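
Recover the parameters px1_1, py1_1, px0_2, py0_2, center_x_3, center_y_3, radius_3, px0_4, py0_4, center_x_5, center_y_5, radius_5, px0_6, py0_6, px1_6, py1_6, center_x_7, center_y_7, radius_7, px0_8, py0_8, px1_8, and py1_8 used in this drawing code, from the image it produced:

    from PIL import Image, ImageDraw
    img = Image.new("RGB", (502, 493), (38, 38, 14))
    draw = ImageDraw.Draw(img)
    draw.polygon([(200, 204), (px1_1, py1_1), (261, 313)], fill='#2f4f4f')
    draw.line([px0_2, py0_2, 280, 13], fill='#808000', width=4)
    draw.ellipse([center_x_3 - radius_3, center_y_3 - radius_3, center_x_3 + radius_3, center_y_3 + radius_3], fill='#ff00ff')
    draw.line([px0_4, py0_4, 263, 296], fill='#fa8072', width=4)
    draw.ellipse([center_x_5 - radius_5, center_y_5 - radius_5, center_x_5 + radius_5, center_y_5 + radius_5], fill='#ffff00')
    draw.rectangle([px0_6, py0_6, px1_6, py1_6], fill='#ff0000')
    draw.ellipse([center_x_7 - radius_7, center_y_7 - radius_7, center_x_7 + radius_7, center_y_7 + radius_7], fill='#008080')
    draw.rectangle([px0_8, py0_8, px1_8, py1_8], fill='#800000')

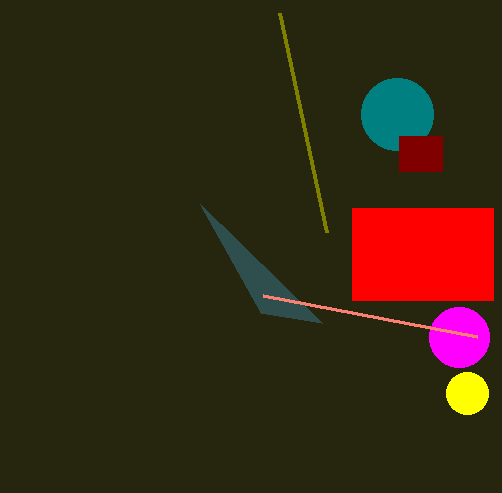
px1_1 = 322
py1_1 = 323
px0_2 = 327
py0_2 = 232
center_x_3 = 459
center_y_3 = 337
radius_3 = 30
px0_4 = 477
py0_4 = 337
center_x_5 = 467
center_y_5 = 393
radius_5 = 21
px0_6 = 352
py0_6 = 208
px1_6 = 493
py1_6 = 300
center_x_7 = 397
center_y_7 = 114
radius_7 = 36
px0_8 = 399
py0_8 = 136
px1_8 = 442
py1_8 = 171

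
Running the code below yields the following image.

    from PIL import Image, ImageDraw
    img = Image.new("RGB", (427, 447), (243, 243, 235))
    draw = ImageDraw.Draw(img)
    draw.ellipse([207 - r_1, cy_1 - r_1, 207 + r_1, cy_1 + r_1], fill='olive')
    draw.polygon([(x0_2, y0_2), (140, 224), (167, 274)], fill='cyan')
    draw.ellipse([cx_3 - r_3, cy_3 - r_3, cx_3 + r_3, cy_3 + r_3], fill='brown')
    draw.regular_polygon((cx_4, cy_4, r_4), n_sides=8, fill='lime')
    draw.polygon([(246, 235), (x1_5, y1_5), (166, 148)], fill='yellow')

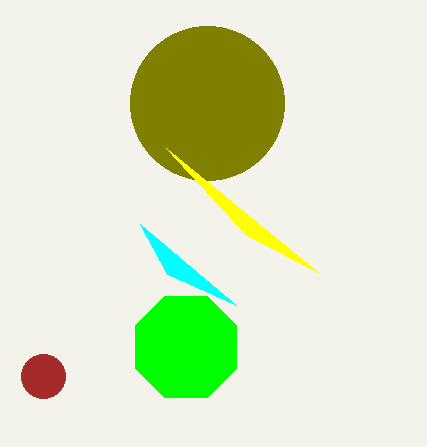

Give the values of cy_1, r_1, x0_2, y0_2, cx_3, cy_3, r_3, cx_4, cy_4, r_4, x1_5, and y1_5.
cy_1 = 103, r_1 = 77, x0_2 = 236, y0_2 = 305, cx_3 = 43, cy_3 = 376, r_3 = 22, cx_4 = 186, cy_4 = 347, r_4 = 55, x1_5 = 319, y1_5 = 273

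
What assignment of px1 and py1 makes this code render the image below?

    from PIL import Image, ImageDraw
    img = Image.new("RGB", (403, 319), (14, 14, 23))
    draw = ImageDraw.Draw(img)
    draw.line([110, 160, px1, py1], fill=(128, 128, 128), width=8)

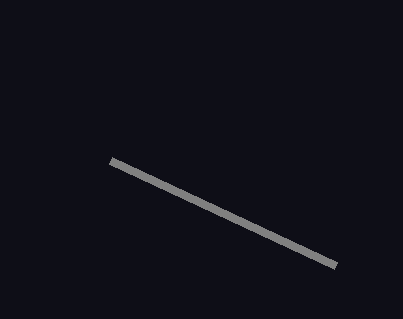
px1 = 335
py1 = 265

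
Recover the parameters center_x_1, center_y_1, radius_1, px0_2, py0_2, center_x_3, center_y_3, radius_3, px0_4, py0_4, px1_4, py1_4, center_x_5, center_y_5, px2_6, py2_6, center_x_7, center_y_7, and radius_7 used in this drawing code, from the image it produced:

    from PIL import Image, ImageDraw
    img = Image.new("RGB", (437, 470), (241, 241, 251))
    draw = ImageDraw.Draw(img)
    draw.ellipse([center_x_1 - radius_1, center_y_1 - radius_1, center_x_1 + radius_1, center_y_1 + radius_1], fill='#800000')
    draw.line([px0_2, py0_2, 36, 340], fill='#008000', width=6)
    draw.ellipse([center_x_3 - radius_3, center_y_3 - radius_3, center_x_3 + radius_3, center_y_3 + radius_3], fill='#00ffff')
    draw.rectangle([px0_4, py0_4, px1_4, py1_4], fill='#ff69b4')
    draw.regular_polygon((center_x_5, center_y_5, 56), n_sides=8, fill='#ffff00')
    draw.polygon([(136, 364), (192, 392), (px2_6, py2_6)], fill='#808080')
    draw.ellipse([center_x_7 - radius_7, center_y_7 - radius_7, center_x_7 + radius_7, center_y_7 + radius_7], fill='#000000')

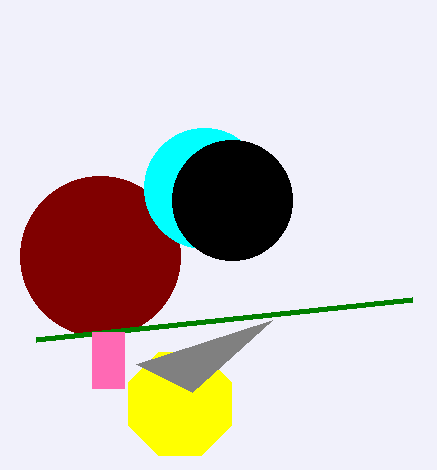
center_x_1 = 100, center_y_1 = 256, radius_1 = 80, px0_2 = 412, py0_2 = 300, center_x_3 = 204, center_y_3 = 188, radius_3 = 60, px0_4 = 92, py0_4 = 332, px1_4 = 124, py1_4 = 388, center_x_5 = 180, center_y_5 = 404, px2_6 = 272, py2_6 = 320, center_x_7 = 232, center_y_7 = 200, radius_7 = 60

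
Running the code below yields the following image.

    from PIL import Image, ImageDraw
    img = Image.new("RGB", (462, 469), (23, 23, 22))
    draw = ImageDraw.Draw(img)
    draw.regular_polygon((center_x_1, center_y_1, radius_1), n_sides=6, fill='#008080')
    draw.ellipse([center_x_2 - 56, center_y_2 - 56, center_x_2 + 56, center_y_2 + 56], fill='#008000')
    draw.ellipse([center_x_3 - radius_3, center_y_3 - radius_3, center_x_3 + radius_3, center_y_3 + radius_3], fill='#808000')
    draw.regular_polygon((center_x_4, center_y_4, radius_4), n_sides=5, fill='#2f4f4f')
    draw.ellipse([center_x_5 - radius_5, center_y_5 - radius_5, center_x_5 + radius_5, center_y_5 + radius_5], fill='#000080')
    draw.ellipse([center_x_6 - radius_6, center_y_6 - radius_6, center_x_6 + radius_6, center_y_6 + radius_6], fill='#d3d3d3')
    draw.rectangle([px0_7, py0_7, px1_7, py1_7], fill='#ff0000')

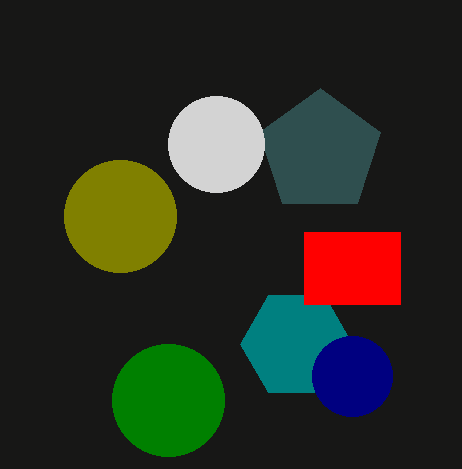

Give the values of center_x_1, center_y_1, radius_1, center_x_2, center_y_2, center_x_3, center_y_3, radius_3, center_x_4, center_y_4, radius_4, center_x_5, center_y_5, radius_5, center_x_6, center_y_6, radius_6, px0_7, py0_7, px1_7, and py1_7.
center_x_1 = 296
center_y_1 = 344
radius_1 = 56
center_x_2 = 168
center_y_2 = 400
center_x_3 = 120
center_y_3 = 216
radius_3 = 56
center_x_4 = 320
center_y_4 = 152
radius_4 = 64
center_x_5 = 352
center_y_5 = 376
radius_5 = 40
center_x_6 = 216
center_y_6 = 144
radius_6 = 48
px0_7 = 304
py0_7 = 232
px1_7 = 400
py1_7 = 304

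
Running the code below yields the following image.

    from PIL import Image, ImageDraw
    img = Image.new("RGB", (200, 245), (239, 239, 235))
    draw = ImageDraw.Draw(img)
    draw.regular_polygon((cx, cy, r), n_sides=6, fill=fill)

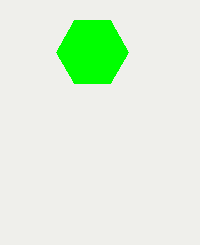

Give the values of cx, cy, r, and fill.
cx = 92
cy = 52
r = 36
fill = 'lime'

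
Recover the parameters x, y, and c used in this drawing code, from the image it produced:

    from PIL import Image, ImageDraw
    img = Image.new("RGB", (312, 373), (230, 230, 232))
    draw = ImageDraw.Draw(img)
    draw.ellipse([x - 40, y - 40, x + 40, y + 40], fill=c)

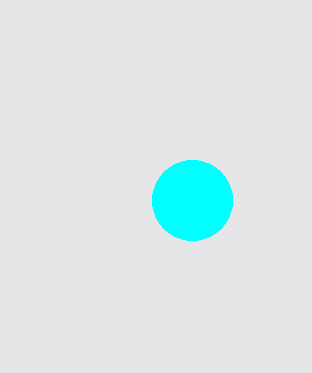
x = 192
y = 200
c = 'cyan'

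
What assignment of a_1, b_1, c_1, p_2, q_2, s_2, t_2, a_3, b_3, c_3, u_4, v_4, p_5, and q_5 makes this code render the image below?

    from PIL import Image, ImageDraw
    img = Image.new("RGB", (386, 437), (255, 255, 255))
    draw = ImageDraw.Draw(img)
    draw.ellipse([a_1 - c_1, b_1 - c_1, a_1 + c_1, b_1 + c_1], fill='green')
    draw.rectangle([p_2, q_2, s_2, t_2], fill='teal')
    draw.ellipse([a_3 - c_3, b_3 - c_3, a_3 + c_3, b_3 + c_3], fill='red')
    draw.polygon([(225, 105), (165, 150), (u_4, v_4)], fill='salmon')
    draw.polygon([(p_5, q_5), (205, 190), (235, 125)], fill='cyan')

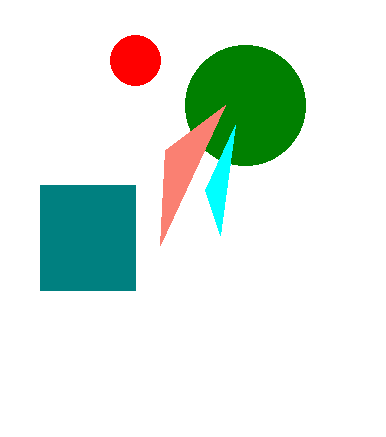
a_1 = 245; b_1 = 105; c_1 = 60; p_2 = 40; q_2 = 185; s_2 = 135; t_2 = 290; a_3 = 135; b_3 = 60; c_3 = 25; u_4 = 160; v_4 = 245; p_5 = 220; q_5 = 235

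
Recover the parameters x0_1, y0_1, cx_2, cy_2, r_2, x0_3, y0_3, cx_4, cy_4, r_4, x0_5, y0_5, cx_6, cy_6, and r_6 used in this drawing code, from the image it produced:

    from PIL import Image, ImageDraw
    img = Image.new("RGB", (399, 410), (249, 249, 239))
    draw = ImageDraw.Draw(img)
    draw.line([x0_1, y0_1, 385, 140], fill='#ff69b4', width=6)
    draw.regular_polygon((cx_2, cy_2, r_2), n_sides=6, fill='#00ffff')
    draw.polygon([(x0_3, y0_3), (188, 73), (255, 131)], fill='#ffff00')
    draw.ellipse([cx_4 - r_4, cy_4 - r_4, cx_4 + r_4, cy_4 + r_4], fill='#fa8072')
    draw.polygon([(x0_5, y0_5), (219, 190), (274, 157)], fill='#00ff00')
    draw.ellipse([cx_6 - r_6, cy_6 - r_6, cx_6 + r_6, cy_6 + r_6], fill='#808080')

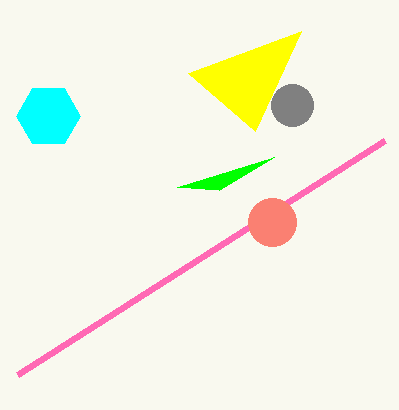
x0_1 = 18; y0_1 = 374; cx_2 = 48; cy_2 = 116; r_2 = 32; x0_3 = 301; y0_3 = 31; cx_4 = 272; cy_4 = 222; r_4 = 24; x0_5 = 177; y0_5 = 187; cx_6 = 292; cy_6 = 105; r_6 = 21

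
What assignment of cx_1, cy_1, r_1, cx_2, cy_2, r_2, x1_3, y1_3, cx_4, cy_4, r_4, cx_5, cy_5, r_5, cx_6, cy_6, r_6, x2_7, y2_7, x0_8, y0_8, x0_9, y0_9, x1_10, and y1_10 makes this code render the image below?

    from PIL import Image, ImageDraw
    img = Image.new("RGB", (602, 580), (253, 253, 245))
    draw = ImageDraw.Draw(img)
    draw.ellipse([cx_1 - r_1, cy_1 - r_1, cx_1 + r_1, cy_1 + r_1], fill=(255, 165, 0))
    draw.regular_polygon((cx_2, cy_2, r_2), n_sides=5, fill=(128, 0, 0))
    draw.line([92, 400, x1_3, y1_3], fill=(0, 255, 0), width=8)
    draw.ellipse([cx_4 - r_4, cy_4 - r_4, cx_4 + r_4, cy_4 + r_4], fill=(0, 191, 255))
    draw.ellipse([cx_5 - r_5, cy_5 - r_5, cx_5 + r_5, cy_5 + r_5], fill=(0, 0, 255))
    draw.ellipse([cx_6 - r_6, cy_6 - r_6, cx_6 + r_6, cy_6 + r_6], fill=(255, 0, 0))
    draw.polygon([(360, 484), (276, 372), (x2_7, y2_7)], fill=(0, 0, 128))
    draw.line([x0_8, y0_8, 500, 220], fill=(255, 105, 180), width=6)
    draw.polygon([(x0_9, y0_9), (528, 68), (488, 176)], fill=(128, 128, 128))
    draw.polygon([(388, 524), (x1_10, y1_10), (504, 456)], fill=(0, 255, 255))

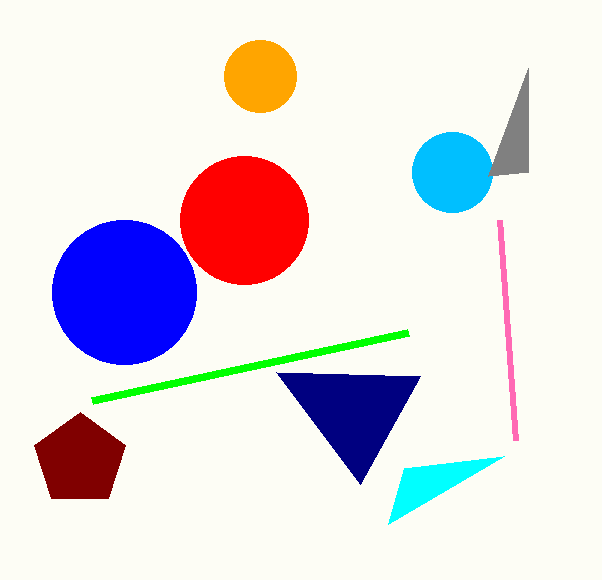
cx_1 = 260, cy_1 = 76, r_1 = 36, cx_2 = 80, cy_2 = 460, r_2 = 48, x1_3 = 408, y1_3 = 332, cx_4 = 452, cy_4 = 172, r_4 = 40, cx_5 = 124, cy_5 = 292, r_5 = 72, cx_6 = 244, cy_6 = 220, r_6 = 64, x2_7 = 420, y2_7 = 376, x0_8 = 516, y0_8 = 440, x0_9 = 528, y0_9 = 172, x1_10 = 404, y1_10 = 468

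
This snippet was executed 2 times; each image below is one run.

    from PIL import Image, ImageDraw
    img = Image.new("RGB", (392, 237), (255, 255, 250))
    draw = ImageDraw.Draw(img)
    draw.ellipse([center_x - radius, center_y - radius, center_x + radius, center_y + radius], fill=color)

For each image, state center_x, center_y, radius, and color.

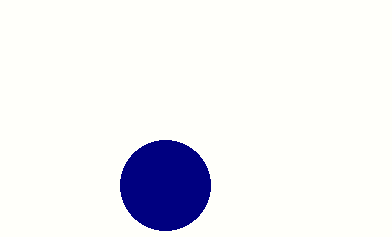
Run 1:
center_x = 165
center_y = 185
radius = 45
color = 'navy'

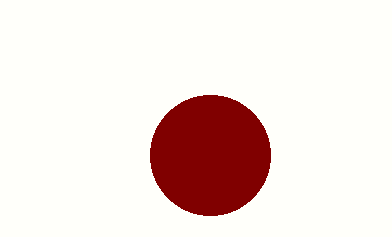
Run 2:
center_x = 210
center_y = 155
radius = 60
color = 'maroon'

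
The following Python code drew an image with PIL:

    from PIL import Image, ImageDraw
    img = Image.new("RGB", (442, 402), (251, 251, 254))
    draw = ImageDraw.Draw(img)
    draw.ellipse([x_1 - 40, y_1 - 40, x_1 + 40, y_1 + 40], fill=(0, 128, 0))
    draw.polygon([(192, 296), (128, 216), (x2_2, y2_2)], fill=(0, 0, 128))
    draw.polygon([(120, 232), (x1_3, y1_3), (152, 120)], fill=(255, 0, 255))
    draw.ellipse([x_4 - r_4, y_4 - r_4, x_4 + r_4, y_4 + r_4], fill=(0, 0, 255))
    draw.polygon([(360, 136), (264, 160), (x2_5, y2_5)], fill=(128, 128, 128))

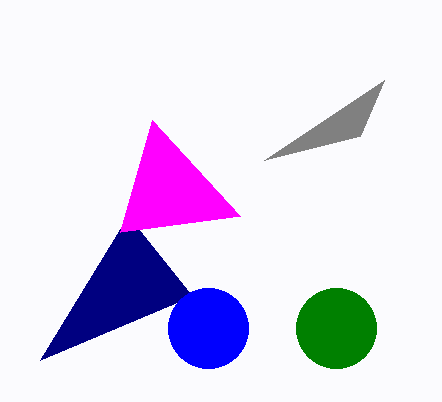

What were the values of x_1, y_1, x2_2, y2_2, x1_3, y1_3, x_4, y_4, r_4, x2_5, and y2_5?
x_1 = 336; y_1 = 328; x2_2 = 40; y2_2 = 360; x1_3 = 240; y1_3 = 216; x_4 = 208; y_4 = 328; r_4 = 40; x2_5 = 384; y2_5 = 80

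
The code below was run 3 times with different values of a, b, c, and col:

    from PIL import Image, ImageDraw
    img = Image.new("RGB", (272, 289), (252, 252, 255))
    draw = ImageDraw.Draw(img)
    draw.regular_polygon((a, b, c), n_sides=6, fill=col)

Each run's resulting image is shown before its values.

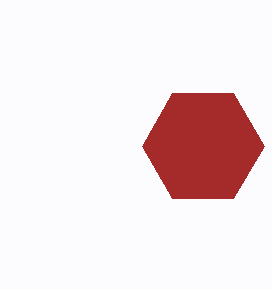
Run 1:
a = 203; b = 146; c = 61; col = 'brown'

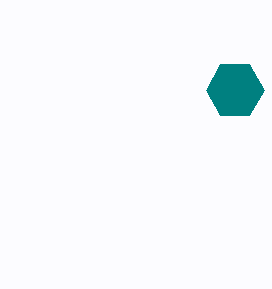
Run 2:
a = 235
b = 90
c = 29
col = 'teal'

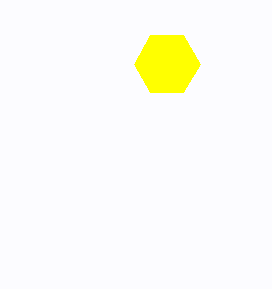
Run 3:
a = 167; b = 64; c = 33; col = 'yellow'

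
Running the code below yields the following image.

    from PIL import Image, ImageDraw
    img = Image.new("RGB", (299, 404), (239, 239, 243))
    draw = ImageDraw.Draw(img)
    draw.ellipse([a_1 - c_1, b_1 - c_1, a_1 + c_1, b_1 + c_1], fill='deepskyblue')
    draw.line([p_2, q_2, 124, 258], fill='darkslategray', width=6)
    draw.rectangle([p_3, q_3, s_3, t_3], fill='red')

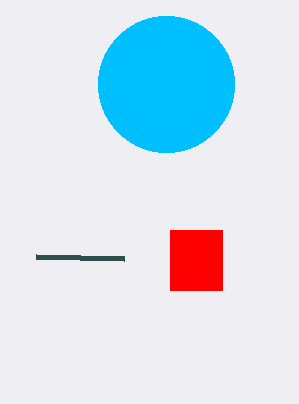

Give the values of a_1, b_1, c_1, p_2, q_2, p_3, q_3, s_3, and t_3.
a_1 = 166
b_1 = 84
c_1 = 68
p_2 = 36
q_2 = 256
p_3 = 170
q_3 = 230
s_3 = 222
t_3 = 290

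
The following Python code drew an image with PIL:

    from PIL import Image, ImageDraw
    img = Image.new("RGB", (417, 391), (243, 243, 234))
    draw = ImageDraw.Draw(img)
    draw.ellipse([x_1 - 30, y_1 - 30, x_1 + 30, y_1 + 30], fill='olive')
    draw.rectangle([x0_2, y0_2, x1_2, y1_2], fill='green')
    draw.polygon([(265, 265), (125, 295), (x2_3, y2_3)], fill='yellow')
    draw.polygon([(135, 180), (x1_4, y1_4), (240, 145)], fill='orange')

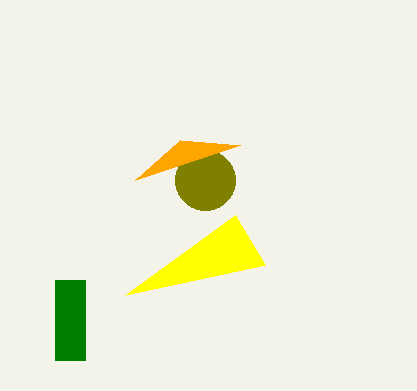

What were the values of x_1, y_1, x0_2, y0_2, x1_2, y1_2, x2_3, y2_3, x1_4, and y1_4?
x_1 = 205, y_1 = 180, x0_2 = 55, y0_2 = 280, x1_2 = 85, y1_2 = 360, x2_3 = 235, y2_3 = 215, x1_4 = 180, y1_4 = 140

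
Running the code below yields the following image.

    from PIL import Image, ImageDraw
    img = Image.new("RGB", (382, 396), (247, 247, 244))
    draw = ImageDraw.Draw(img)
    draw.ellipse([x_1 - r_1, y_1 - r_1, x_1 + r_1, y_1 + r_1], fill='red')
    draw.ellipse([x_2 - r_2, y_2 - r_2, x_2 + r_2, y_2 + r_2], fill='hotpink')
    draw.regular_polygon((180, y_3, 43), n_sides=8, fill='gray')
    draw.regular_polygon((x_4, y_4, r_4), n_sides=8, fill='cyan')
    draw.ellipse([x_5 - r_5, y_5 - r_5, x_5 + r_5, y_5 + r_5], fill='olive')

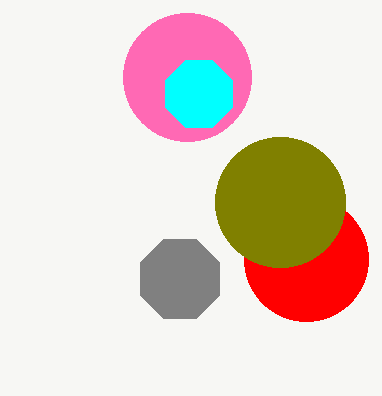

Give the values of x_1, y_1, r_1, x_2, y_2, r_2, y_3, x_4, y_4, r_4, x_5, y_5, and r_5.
x_1 = 306; y_1 = 259; r_1 = 62; x_2 = 187; y_2 = 77; r_2 = 64; y_3 = 279; x_4 = 199; y_4 = 94; r_4 = 36; x_5 = 280; y_5 = 202; r_5 = 65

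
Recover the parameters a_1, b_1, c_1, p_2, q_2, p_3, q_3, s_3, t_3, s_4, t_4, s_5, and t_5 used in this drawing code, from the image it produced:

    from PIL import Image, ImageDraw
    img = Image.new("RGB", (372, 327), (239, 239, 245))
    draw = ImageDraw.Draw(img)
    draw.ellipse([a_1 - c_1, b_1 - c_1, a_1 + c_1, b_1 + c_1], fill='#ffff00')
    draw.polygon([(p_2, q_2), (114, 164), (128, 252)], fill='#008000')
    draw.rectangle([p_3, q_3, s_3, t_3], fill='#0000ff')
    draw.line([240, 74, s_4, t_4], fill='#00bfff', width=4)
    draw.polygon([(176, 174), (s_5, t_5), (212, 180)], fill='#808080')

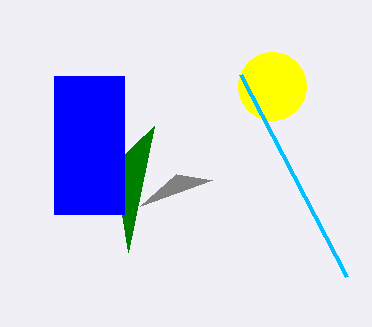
a_1 = 272; b_1 = 86; c_1 = 34; p_2 = 154; q_2 = 126; p_3 = 54; q_3 = 76; s_3 = 124; t_3 = 214; s_4 = 346; t_4 = 276; s_5 = 140; t_5 = 206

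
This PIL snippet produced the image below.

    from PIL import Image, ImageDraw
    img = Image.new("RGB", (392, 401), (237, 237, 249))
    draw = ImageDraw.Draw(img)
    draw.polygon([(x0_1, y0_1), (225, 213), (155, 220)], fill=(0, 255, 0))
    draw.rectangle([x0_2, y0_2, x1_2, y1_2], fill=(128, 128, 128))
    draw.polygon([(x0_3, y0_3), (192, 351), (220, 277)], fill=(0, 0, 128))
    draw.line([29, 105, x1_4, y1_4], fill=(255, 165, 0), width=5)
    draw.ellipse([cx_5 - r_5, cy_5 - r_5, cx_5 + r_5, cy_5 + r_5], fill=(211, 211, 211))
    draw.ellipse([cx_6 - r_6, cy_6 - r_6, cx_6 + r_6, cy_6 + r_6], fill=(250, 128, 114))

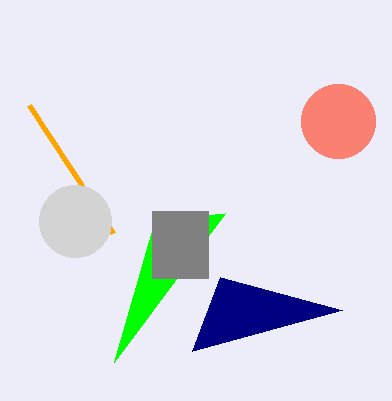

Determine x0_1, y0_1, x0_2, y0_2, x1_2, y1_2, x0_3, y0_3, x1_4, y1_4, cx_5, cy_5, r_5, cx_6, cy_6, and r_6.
x0_1 = 114; y0_1 = 362; x0_2 = 152; y0_2 = 211; x1_2 = 208; y1_2 = 278; x0_3 = 342; y0_3 = 310; x1_4 = 113; y1_4 = 233; cx_5 = 75; cy_5 = 221; r_5 = 36; cx_6 = 338; cy_6 = 121; r_6 = 37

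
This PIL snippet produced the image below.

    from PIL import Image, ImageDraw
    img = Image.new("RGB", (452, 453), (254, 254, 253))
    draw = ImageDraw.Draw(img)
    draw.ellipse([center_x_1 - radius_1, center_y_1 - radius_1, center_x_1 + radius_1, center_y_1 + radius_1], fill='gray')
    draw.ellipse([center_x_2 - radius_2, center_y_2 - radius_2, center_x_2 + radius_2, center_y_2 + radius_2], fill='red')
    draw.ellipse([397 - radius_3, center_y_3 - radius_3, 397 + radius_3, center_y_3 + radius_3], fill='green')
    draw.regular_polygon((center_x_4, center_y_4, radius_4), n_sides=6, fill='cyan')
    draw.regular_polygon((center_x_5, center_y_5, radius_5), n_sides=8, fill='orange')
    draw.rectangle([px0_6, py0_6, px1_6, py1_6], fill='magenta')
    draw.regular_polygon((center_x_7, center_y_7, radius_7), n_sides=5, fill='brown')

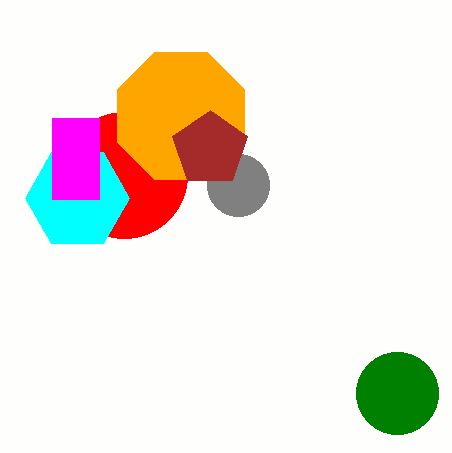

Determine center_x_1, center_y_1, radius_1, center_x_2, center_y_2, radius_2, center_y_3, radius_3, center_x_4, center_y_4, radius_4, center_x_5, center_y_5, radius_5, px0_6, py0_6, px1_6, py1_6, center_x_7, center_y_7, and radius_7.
center_x_1 = 238, center_y_1 = 185, radius_1 = 31, center_x_2 = 124, center_y_2 = 175, radius_2 = 63, center_y_3 = 393, radius_3 = 41, center_x_4 = 77, center_y_4 = 198, radius_4 = 52, center_x_5 = 181, center_y_5 = 116, radius_5 = 69, px0_6 = 52, py0_6 = 118, px1_6 = 99, py1_6 = 199, center_x_7 = 210, center_y_7 = 149, radius_7 = 39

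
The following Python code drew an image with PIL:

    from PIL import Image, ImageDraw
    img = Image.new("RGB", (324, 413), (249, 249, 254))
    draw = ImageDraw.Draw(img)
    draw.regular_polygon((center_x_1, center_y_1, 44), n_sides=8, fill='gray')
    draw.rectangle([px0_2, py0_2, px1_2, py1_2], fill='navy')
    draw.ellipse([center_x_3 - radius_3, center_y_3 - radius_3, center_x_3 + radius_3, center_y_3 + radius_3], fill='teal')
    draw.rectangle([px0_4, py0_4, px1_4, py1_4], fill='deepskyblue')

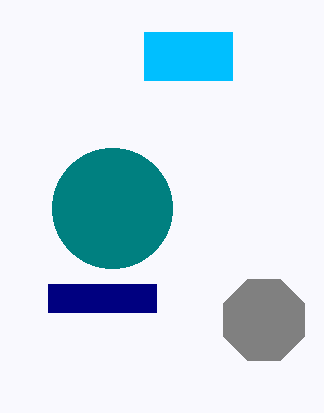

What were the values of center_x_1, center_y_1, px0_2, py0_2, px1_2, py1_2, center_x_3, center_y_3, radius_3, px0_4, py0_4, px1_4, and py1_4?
center_x_1 = 264
center_y_1 = 320
px0_2 = 48
py0_2 = 284
px1_2 = 156
py1_2 = 312
center_x_3 = 112
center_y_3 = 208
radius_3 = 60
px0_4 = 144
py0_4 = 32
px1_4 = 232
py1_4 = 80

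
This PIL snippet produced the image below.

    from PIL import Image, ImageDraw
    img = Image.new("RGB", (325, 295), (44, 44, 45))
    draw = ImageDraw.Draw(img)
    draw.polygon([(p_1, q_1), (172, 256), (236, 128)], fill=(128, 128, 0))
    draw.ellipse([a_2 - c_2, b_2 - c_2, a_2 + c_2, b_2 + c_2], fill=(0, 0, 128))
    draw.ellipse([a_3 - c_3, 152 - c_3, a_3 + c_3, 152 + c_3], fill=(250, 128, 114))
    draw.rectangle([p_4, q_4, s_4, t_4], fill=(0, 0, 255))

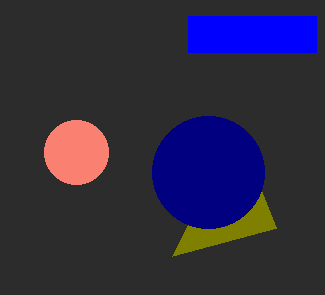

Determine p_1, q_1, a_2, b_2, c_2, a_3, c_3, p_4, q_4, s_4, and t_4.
p_1 = 276
q_1 = 228
a_2 = 208
b_2 = 172
c_2 = 56
a_3 = 76
c_3 = 32
p_4 = 188
q_4 = 16
s_4 = 316
t_4 = 52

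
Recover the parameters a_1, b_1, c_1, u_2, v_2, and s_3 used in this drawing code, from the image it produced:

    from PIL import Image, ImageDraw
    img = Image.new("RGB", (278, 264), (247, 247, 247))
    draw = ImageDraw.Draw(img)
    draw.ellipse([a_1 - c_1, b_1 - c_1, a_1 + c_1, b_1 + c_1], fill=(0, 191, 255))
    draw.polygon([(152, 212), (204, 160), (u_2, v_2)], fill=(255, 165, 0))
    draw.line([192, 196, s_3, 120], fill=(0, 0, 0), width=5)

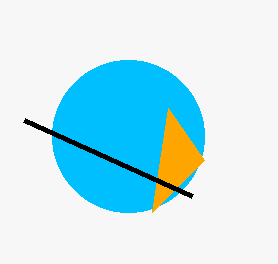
a_1 = 128, b_1 = 136, c_1 = 76, u_2 = 168, v_2 = 108, s_3 = 24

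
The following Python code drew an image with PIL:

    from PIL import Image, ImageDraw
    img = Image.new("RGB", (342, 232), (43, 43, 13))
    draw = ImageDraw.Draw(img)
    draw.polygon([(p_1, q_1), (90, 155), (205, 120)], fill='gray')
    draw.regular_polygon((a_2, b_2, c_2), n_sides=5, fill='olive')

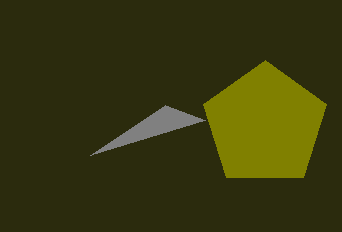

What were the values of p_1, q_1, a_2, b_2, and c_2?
p_1 = 165
q_1 = 105
a_2 = 265
b_2 = 125
c_2 = 65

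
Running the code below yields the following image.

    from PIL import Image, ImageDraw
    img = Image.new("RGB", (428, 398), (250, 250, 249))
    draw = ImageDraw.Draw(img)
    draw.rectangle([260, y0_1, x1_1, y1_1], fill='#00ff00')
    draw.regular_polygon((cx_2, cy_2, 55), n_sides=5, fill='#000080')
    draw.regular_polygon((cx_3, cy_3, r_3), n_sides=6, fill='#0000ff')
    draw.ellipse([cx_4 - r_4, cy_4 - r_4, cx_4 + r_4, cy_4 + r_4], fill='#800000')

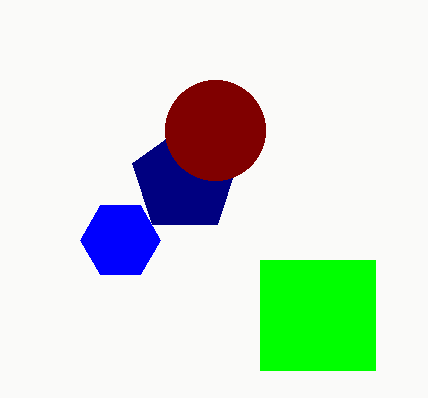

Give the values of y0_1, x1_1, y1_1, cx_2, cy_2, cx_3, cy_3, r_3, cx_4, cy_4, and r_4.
y0_1 = 260, x1_1 = 375, y1_1 = 370, cx_2 = 185, cy_2 = 180, cx_3 = 120, cy_3 = 240, r_3 = 40, cx_4 = 215, cy_4 = 130, r_4 = 50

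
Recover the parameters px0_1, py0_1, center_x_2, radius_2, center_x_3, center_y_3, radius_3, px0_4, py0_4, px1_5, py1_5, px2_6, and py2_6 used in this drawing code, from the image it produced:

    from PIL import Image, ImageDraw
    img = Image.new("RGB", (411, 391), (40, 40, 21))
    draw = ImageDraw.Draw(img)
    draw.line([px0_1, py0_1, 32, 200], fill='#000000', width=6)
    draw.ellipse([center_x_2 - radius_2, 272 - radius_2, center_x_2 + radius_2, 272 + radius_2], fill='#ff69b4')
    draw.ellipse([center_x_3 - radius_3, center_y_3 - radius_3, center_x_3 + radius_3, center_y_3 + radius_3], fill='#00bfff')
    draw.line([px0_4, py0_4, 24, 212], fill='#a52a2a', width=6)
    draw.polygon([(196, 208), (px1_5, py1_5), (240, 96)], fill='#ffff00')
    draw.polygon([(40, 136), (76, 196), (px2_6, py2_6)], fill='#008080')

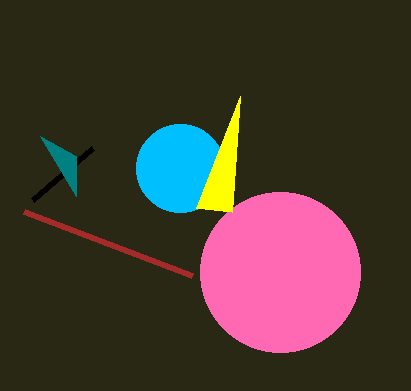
px0_1 = 92; py0_1 = 148; center_x_2 = 280; radius_2 = 80; center_x_3 = 180; center_y_3 = 168; radius_3 = 44; px0_4 = 192; py0_4 = 276; px1_5 = 232; py1_5 = 212; px2_6 = 76; py2_6 = 156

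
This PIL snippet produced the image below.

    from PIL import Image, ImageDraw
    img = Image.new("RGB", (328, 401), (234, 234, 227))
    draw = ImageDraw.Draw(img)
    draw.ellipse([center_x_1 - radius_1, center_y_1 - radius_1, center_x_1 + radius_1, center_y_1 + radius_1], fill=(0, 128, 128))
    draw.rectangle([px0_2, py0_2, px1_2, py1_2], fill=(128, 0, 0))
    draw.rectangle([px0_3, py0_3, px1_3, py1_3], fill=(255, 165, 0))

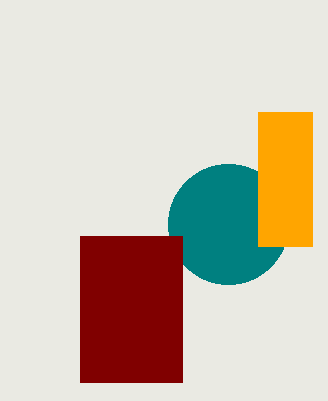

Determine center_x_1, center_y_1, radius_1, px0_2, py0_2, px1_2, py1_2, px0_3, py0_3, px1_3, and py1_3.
center_x_1 = 228; center_y_1 = 224; radius_1 = 60; px0_2 = 80; py0_2 = 236; px1_2 = 182; py1_2 = 382; px0_3 = 258; py0_3 = 112; px1_3 = 312; py1_3 = 246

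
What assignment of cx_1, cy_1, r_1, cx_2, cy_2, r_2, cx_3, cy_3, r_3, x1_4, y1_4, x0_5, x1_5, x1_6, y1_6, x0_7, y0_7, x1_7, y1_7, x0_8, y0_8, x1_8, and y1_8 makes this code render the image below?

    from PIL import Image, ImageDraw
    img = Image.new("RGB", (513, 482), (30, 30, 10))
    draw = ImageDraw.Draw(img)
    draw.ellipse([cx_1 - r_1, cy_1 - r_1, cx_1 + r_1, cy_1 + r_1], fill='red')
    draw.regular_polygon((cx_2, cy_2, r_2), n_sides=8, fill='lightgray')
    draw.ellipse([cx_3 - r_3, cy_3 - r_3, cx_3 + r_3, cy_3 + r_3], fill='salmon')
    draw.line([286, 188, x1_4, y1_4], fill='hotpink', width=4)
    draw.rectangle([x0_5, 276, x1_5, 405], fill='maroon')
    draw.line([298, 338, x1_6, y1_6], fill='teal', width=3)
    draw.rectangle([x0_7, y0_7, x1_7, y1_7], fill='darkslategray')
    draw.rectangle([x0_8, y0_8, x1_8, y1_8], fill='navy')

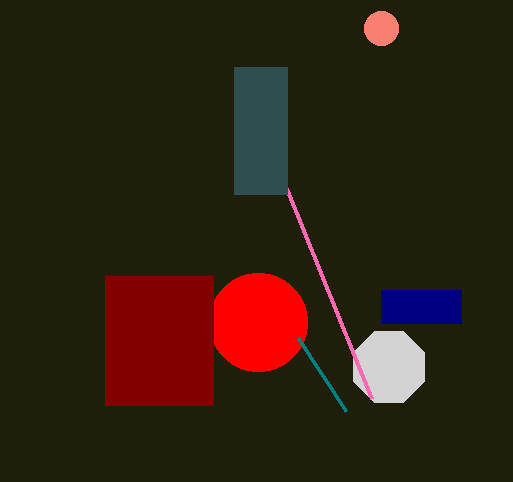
cx_1 = 258; cy_1 = 322; r_1 = 49; cx_2 = 389; cy_2 = 367; r_2 = 38; cx_3 = 381; cy_3 = 28; r_3 = 17; x1_4 = 371; y1_4 = 398; x0_5 = 105; x1_5 = 213; x1_6 = 346; y1_6 = 411; x0_7 = 234; y0_7 = 67; x1_7 = 287; y1_7 = 194; x0_8 = 381; y0_8 = 290; x1_8 = 461; y1_8 = 323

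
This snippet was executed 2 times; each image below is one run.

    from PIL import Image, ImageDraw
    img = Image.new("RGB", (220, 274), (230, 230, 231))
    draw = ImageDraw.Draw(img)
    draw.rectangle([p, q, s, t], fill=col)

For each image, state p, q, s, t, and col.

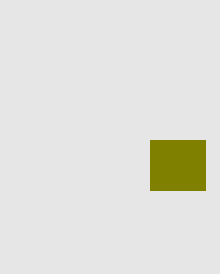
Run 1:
p = 150; q = 140; s = 205; t = 190; col = 'olive'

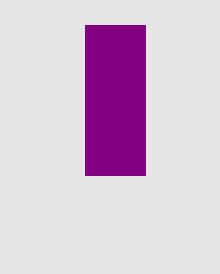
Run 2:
p = 85, q = 25, s = 145, t = 175, col = 'purple'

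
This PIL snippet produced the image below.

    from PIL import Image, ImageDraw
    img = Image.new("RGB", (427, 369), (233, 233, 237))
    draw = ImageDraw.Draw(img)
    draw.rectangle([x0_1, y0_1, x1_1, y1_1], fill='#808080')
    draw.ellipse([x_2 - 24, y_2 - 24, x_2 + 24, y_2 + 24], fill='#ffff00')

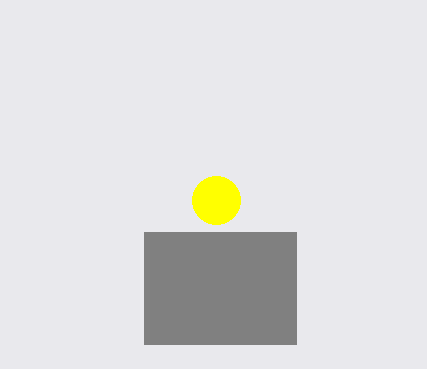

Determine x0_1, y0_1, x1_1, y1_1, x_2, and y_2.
x0_1 = 144, y0_1 = 232, x1_1 = 296, y1_1 = 344, x_2 = 216, y_2 = 200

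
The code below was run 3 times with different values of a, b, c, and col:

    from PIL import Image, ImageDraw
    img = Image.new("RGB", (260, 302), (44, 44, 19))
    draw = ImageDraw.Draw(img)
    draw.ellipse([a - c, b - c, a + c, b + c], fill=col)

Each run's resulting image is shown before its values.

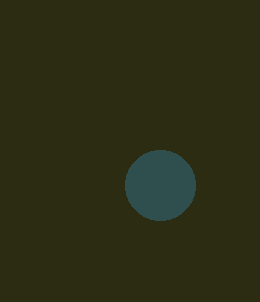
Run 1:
a = 160
b = 185
c = 35
col = 'darkslategray'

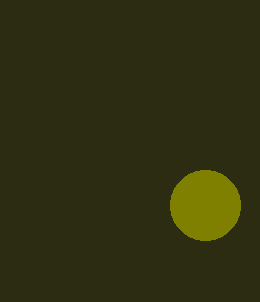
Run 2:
a = 205
b = 205
c = 35
col = 'olive'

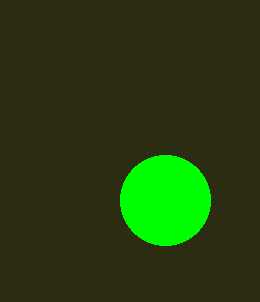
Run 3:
a = 165; b = 200; c = 45; col = 'lime'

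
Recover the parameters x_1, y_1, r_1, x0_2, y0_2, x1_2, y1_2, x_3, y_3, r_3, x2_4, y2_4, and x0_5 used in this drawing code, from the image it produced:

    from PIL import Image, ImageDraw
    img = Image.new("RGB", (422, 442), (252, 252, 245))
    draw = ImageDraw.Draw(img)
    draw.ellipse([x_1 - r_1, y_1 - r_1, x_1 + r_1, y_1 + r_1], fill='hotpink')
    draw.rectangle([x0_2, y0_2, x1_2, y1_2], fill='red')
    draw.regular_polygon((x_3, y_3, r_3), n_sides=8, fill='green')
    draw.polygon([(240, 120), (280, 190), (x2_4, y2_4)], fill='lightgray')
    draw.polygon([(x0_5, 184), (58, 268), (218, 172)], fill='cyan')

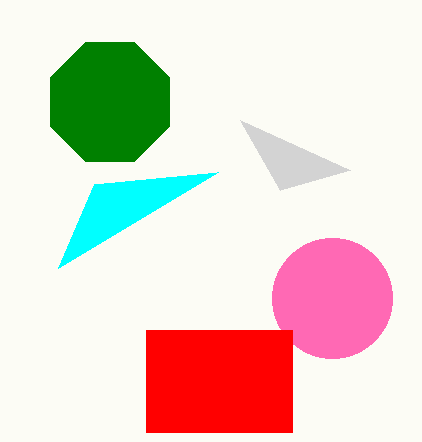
x_1 = 332; y_1 = 298; r_1 = 60; x0_2 = 146; y0_2 = 330; x1_2 = 292; y1_2 = 432; x_3 = 110; y_3 = 102; r_3 = 64; x2_4 = 350; y2_4 = 170; x0_5 = 94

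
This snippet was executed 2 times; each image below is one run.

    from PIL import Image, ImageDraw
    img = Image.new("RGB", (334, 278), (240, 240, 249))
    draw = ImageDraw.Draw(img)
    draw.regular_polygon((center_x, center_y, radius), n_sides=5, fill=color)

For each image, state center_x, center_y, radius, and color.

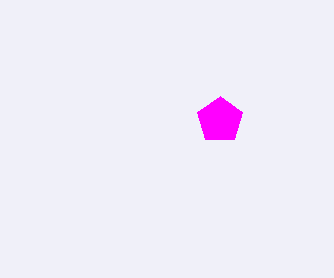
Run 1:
center_x = 220; center_y = 120; radius = 24; color = 'magenta'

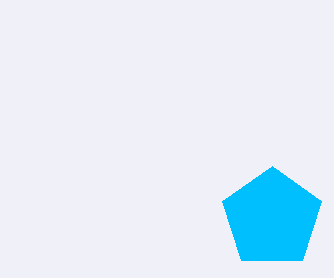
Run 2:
center_x = 272
center_y = 218
radius = 52
color = 'deepskyblue'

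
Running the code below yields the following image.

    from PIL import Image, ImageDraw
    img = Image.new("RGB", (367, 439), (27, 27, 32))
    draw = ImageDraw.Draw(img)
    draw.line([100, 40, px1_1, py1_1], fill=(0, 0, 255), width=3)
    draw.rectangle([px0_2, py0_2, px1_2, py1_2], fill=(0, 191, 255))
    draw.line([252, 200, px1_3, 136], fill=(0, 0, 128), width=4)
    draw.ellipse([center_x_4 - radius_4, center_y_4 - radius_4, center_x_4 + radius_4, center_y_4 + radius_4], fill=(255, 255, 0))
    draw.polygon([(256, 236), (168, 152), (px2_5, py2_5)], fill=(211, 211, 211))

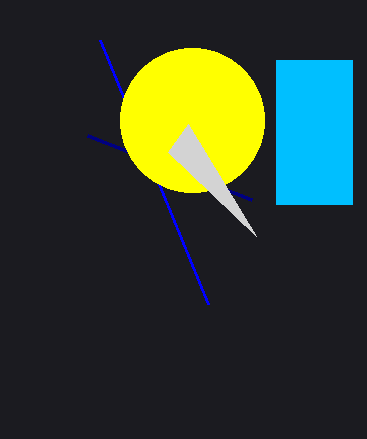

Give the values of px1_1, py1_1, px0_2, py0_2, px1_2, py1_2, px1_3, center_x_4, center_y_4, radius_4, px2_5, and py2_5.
px1_1 = 208
py1_1 = 304
px0_2 = 276
py0_2 = 60
px1_2 = 352
py1_2 = 204
px1_3 = 88
center_x_4 = 192
center_y_4 = 120
radius_4 = 72
px2_5 = 188
py2_5 = 124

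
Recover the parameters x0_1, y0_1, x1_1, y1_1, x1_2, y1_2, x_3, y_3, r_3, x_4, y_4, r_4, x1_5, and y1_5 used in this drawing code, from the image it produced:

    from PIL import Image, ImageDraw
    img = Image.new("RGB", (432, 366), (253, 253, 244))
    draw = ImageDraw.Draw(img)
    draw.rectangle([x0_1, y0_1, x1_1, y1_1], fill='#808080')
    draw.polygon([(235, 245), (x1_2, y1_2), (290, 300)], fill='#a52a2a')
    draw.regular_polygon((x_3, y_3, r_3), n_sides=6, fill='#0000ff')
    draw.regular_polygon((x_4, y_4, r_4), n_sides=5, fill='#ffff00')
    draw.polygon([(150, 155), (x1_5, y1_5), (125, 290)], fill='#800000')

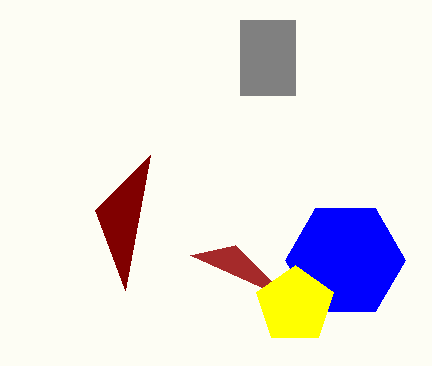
x0_1 = 240, y0_1 = 20, x1_1 = 295, y1_1 = 95, x1_2 = 190, y1_2 = 255, x_3 = 345, y_3 = 260, r_3 = 60, x_4 = 295, y_4 = 305, r_4 = 40, x1_5 = 95, y1_5 = 210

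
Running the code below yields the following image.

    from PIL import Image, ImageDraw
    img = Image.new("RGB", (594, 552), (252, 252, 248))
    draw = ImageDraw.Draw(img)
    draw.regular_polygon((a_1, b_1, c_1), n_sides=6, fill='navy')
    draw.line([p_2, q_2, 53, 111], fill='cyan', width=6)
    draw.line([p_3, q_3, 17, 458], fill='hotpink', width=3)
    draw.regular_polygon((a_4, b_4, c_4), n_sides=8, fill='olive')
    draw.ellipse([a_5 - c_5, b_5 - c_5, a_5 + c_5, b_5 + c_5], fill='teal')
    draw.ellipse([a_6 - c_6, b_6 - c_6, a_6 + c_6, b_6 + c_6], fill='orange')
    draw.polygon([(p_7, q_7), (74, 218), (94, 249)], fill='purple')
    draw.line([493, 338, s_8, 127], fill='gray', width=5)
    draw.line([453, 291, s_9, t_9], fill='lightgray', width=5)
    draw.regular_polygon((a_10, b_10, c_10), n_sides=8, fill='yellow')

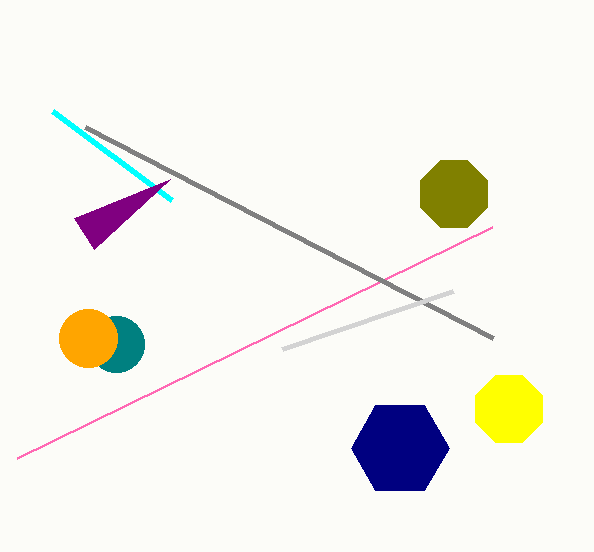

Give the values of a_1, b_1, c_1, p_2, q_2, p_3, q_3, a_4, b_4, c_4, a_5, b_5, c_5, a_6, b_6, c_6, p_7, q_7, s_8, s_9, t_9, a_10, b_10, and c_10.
a_1 = 400, b_1 = 448, c_1 = 49, p_2 = 172, q_2 = 200, p_3 = 492, q_3 = 227, a_4 = 454, b_4 = 194, c_4 = 36, a_5 = 116, b_5 = 344, c_5 = 28, a_6 = 88, b_6 = 338, c_6 = 29, p_7 = 170, q_7 = 179, s_8 = 85, s_9 = 282, t_9 = 349, a_10 = 509, b_10 = 409, c_10 = 36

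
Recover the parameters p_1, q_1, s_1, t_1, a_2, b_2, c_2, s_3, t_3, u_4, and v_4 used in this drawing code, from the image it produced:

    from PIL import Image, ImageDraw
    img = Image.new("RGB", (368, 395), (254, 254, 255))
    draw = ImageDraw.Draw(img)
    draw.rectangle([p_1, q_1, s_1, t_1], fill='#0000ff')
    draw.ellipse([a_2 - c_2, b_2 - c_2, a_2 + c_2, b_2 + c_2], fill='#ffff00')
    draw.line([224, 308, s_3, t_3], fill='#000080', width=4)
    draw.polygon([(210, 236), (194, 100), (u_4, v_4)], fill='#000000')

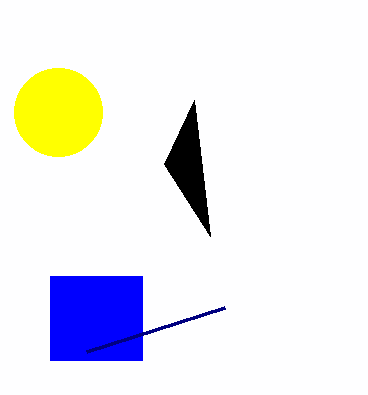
p_1 = 50, q_1 = 276, s_1 = 142, t_1 = 360, a_2 = 58, b_2 = 112, c_2 = 44, s_3 = 86, t_3 = 352, u_4 = 164, v_4 = 164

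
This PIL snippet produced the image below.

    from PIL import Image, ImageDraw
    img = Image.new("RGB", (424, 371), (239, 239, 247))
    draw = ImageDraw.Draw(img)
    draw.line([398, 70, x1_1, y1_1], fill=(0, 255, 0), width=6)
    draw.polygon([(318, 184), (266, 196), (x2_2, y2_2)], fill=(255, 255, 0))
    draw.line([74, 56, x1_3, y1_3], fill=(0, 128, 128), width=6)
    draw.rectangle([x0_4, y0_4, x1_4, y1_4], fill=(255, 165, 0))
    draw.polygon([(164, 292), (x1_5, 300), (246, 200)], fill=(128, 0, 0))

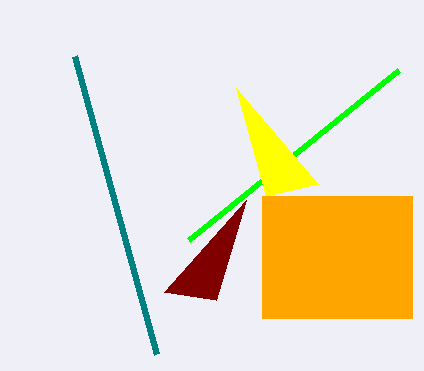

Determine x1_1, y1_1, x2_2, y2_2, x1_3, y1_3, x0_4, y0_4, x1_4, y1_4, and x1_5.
x1_1 = 188, y1_1 = 240, x2_2 = 236, y2_2 = 88, x1_3 = 156, y1_3 = 354, x0_4 = 262, y0_4 = 196, x1_4 = 412, y1_4 = 318, x1_5 = 216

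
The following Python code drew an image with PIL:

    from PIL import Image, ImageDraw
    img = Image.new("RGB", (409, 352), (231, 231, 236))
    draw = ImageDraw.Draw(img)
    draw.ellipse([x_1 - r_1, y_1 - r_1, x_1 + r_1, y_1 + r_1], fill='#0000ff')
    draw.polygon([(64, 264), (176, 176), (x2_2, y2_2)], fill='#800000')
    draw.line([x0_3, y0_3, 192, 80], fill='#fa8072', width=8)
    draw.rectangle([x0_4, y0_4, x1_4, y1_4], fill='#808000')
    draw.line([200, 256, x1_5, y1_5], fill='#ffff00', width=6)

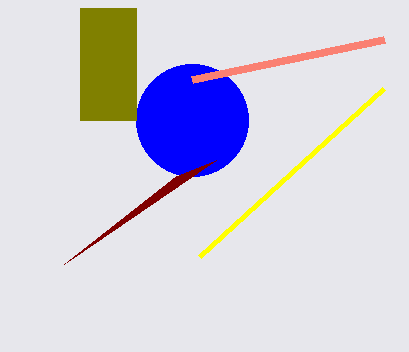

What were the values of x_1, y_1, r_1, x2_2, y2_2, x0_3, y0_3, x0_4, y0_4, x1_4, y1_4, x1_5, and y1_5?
x_1 = 192
y_1 = 120
r_1 = 56
x2_2 = 216
y2_2 = 160
x0_3 = 384
y0_3 = 40
x0_4 = 80
y0_4 = 8
x1_4 = 136
y1_4 = 120
x1_5 = 384
y1_5 = 88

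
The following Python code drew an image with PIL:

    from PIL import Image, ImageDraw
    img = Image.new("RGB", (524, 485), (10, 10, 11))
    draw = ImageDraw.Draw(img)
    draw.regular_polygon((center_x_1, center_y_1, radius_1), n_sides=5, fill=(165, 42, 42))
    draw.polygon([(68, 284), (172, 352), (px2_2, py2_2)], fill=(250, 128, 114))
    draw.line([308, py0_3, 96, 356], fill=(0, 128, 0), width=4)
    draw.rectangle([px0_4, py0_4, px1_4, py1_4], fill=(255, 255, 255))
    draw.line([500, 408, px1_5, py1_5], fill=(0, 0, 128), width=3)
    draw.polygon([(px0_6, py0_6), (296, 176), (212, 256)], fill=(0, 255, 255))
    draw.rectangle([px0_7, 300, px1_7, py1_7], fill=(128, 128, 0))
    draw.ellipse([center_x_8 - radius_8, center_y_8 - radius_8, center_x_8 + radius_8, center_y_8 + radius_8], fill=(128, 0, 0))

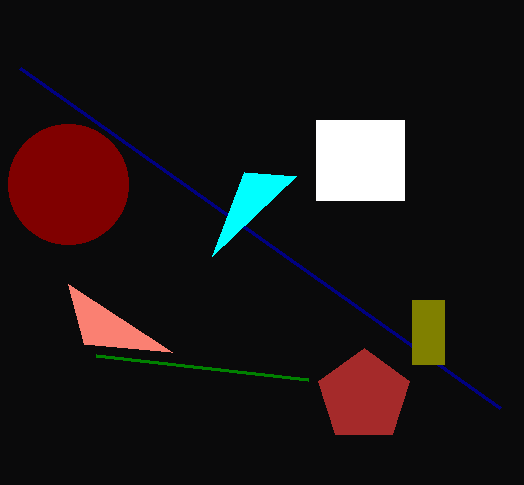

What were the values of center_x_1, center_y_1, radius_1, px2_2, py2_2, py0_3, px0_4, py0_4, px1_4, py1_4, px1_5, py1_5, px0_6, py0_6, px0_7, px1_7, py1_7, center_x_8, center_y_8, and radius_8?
center_x_1 = 364, center_y_1 = 396, radius_1 = 48, px2_2 = 84, py2_2 = 344, py0_3 = 380, px0_4 = 316, py0_4 = 120, px1_4 = 404, py1_4 = 200, px1_5 = 20, py1_5 = 68, px0_6 = 244, py0_6 = 172, px0_7 = 412, px1_7 = 444, py1_7 = 364, center_x_8 = 68, center_y_8 = 184, radius_8 = 60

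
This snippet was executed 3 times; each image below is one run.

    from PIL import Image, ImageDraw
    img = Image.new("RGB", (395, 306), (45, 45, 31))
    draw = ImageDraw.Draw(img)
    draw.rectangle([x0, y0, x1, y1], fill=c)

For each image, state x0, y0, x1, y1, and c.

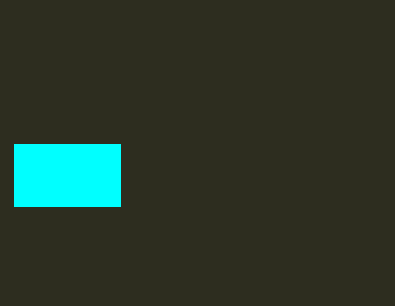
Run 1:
x0 = 14, y0 = 144, x1 = 120, y1 = 206, c = 'cyan'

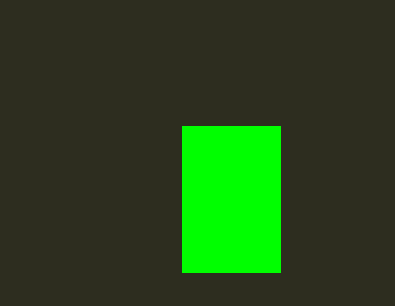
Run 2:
x0 = 182; y0 = 126; x1 = 280; y1 = 272; c = 'lime'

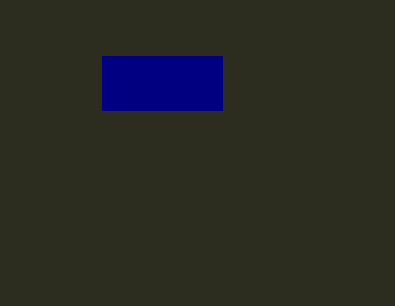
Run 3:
x0 = 102; y0 = 56; x1 = 222; y1 = 110; c = 'navy'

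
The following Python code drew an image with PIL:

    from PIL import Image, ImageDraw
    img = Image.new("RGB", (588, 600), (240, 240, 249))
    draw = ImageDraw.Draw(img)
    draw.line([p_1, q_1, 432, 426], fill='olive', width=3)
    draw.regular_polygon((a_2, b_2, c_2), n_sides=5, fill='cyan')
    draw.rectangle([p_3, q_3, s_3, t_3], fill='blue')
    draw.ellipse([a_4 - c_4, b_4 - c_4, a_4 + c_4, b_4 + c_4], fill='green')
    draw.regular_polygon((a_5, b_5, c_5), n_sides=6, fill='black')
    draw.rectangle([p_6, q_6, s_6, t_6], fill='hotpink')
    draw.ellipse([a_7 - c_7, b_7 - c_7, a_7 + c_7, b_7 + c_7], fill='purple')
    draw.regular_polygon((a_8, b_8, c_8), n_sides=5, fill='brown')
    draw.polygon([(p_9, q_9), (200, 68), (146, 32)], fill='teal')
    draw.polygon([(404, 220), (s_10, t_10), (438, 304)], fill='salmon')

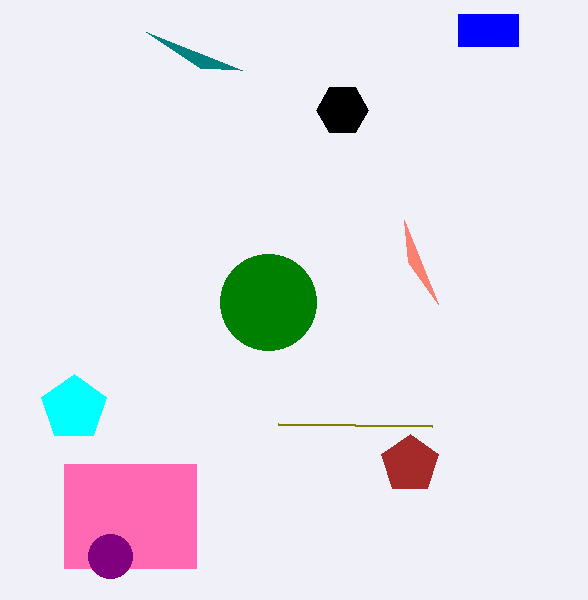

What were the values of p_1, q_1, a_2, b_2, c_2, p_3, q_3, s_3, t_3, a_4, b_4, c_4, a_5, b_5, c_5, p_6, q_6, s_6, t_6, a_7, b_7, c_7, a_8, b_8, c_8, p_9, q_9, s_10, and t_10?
p_1 = 278, q_1 = 424, a_2 = 74, b_2 = 408, c_2 = 34, p_3 = 458, q_3 = 14, s_3 = 518, t_3 = 46, a_4 = 268, b_4 = 302, c_4 = 48, a_5 = 342, b_5 = 110, c_5 = 26, p_6 = 64, q_6 = 464, s_6 = 196, t_6 = 568, a_7 = 110, b_7 = 556, c_7 = 22, a_8 = 410, b_8 = 464, c_8 = 30, p_9 = 242, q_9 = 70, s_10 = 408, t_10 = 262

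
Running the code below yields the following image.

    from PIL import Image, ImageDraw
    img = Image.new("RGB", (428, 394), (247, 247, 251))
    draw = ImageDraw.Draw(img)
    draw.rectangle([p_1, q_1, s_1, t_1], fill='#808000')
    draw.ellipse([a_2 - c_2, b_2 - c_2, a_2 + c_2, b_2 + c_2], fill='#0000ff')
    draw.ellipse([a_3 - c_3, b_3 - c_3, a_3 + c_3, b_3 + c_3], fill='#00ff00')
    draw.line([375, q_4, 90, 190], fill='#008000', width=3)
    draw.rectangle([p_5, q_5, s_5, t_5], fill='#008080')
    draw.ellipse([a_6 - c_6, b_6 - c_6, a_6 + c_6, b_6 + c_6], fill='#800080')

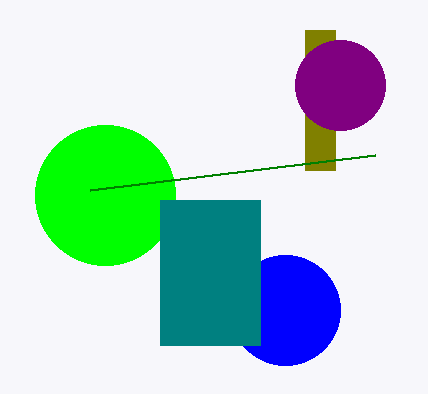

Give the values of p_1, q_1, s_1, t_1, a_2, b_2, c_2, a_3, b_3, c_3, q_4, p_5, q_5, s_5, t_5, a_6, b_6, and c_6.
p_1 = 305; q_1 = 30; s_1 = 335; t_1 = 170; a_2 = 285; b_2 = 310; c_2 = 55; a_3 = 105; b_3 = 195; c_3 = 70; q_4 = 155; p_5 = 160; q_5 = 200; s_5 = 260; t_5 = 345; a_6 = 340; b_6 = 85; c_6 = 45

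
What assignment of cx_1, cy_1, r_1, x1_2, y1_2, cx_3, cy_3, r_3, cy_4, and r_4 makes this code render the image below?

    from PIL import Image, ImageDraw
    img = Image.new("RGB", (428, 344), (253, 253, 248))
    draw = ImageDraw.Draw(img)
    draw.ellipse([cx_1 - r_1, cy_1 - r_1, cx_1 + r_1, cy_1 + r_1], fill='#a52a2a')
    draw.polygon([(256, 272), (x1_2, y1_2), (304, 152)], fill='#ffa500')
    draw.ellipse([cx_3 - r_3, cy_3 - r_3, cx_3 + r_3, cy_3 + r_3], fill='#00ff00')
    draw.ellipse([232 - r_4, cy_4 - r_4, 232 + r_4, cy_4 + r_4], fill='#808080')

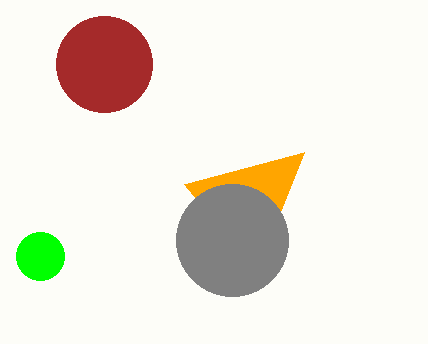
cx_1 = 104
cy_1 = 64
r_1 = 48
x1_2 = 184
y1_2 = 184
cx_3 = 40
cy_3 = 256
r_3 = 24
cy_4 = 240
r_4 = 56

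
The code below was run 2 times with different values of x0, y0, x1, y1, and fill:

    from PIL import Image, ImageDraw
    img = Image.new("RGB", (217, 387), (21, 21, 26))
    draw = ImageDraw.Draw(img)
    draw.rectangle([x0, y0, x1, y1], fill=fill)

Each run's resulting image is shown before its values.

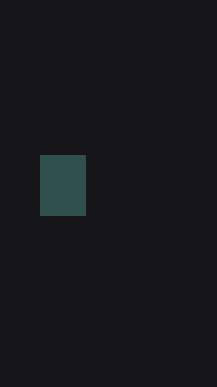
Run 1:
x0 = 40; y0 = 155; x1 = 85; y1 = 215; fill = 'darkslategray'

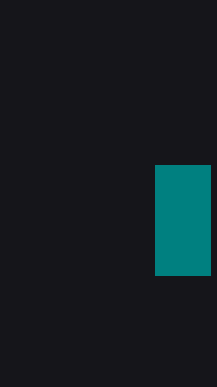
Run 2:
x0 = 155
y0 = 165
x1 = 210
y1 = 275
fill = 'teal'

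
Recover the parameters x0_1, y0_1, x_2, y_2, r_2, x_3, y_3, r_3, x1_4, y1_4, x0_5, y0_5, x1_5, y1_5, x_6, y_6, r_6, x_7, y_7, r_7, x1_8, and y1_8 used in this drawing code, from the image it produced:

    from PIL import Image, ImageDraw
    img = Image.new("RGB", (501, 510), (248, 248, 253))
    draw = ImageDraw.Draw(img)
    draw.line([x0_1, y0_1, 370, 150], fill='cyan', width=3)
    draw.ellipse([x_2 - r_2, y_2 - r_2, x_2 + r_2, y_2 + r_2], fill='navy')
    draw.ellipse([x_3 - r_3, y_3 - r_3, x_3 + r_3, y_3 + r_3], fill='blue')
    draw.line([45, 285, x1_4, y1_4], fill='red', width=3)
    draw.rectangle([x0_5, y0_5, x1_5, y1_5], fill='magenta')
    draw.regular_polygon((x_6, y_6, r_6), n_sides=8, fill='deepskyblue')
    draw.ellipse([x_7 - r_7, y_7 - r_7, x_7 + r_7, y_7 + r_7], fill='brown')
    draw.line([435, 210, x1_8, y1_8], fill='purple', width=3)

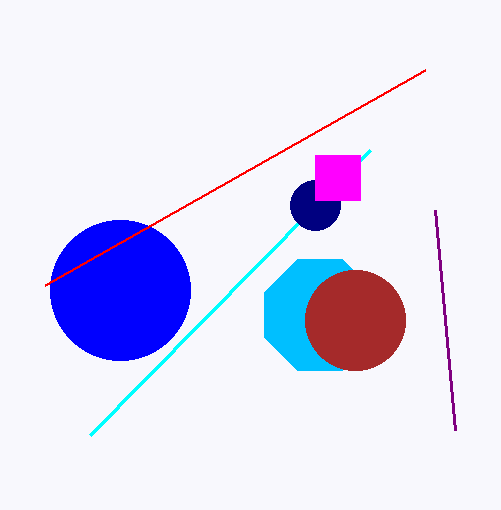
x0_1 = 90; y0_1 = 435; x_2 = 315; y_2 = 205; r_2 = 25; x_3 = 120; y_3 = 290; r_3 = 70; x1_4 = 425; y1_4 = 70; x0_5 = 315; y0_5 = 155; x1_5 = 360; y1_5 = 200; x_6 = 320; y_6 = 315; r_6 = 60; x_7 = 355; y_7 = 320; r_7 = 50; x1_8 = 455; y1_8 = 430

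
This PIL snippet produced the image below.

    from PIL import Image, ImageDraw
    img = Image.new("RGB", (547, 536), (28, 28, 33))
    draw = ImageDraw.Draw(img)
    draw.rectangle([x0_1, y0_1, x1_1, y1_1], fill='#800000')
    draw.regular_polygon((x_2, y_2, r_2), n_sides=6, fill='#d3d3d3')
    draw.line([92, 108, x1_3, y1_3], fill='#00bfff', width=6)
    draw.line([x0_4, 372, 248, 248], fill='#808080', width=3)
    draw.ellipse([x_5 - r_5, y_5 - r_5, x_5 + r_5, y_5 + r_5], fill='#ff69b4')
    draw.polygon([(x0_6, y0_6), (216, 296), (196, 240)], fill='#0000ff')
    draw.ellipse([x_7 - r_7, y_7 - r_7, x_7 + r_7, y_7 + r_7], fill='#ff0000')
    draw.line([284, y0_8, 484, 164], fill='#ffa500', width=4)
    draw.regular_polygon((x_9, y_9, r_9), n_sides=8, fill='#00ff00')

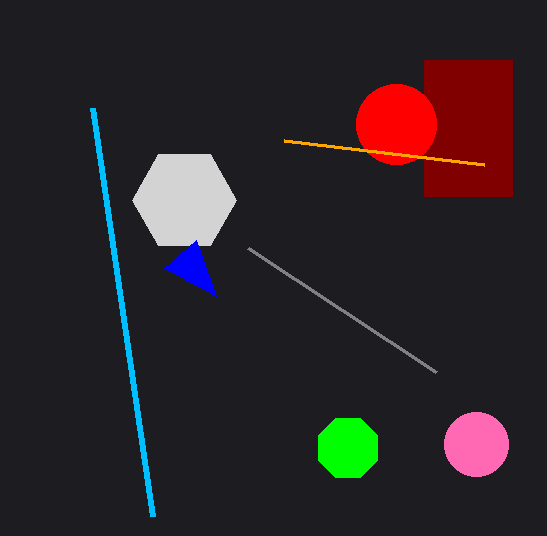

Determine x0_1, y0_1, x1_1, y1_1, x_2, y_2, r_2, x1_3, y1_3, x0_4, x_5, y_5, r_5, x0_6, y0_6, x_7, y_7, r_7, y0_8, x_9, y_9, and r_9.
x0_1 = 424; y0_1 = 60; x1_1 = 512; y1_1 = 196; x_2 = 184; y_2 = 200; r_2 = 52; x1_3 = 152; y1_3 = 516; x0_4 = 436; x_5 = 476; y_5 = 444; r_5 = 32; x0_6 = 164; y0_6 = 268; x_7 = 396; y_7 = 124; r_7 = 40; y0_8 = 140; x_9 = 348; y_9 = 448; r_9 = 32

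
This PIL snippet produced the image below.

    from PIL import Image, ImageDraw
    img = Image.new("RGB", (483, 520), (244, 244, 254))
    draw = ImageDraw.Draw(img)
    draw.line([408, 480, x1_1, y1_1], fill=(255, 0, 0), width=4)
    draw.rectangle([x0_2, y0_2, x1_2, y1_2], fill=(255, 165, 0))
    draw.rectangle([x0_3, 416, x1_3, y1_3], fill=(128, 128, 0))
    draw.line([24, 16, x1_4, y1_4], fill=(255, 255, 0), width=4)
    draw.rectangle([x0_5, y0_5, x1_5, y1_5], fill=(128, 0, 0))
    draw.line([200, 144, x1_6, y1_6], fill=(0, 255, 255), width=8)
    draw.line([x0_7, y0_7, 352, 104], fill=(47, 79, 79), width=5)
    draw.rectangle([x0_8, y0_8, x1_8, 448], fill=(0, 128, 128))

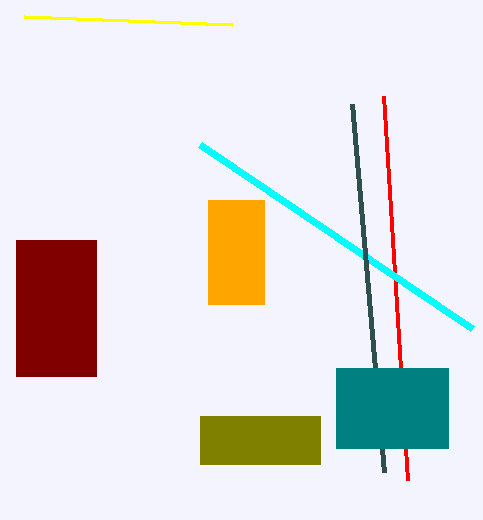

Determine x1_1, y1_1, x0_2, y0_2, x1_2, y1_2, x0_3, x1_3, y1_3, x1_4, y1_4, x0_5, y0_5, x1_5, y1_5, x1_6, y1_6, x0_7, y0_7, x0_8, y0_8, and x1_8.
x1_1 = 384; y1_1 = 96; x0_2 = 208; y0_2 = 200; x1_2 = 264; y1_2 = 304; x0_3 = 200; x1_3 = 320; y1_3 = 464; x1_4 = 232; y1_4 = 24; x0_5 = 16; y0_5 = 240; x1_5 = 96; y1_5 = 376; x1_6 = 472; y1_6 = 328; x0_7 = 384; y0_7 = 472; x0_8 = 336; y0_8 = 368; x1_8 = 448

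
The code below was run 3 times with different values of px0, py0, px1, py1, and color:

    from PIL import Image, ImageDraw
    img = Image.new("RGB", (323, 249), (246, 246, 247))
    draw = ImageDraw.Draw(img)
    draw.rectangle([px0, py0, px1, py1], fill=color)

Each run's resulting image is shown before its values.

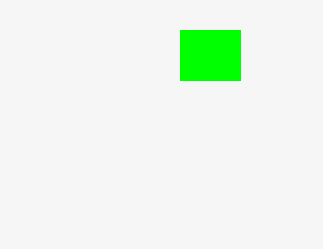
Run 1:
px0 = 180, py0 = 30, px1 = 240, py1 = 80, color = 'lime'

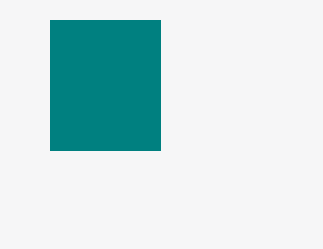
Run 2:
px0 = 50, py0 = 20, px1 = 160, py1 = 150, color = 'teal'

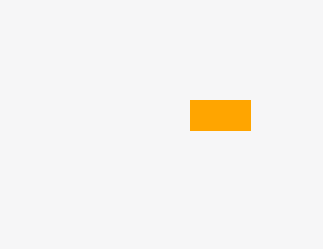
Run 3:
px0 = 190, py0 = 100, px1 = 250, py1 = 130, color = 'orange'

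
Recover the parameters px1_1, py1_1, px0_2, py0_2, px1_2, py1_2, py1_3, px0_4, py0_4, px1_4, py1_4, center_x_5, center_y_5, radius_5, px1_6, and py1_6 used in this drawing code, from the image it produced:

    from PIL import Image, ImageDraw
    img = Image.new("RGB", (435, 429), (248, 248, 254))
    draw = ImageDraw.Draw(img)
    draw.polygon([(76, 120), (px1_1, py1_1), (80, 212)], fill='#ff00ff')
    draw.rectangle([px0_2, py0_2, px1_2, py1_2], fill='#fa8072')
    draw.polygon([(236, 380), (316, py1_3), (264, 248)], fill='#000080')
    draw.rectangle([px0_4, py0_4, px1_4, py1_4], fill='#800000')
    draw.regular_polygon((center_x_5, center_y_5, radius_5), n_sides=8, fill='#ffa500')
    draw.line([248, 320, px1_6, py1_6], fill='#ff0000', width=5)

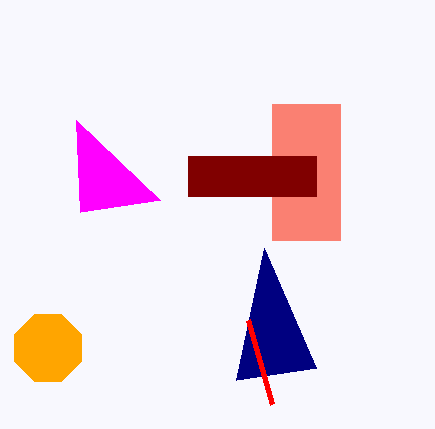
px1_1 = 160; py1_1 = 200; px0_2 = 272; py0_2 = 104; px1_2 = 340; py1_2 = 240; py1_3 = 368; px0_4 = 188; py0_4 = 156; px1_4 = 316; py1_4 = 196; center_x_5 = 48; center_y_5 = 348; radius_5 = 36; px1_6 = 272; py1_6 = 404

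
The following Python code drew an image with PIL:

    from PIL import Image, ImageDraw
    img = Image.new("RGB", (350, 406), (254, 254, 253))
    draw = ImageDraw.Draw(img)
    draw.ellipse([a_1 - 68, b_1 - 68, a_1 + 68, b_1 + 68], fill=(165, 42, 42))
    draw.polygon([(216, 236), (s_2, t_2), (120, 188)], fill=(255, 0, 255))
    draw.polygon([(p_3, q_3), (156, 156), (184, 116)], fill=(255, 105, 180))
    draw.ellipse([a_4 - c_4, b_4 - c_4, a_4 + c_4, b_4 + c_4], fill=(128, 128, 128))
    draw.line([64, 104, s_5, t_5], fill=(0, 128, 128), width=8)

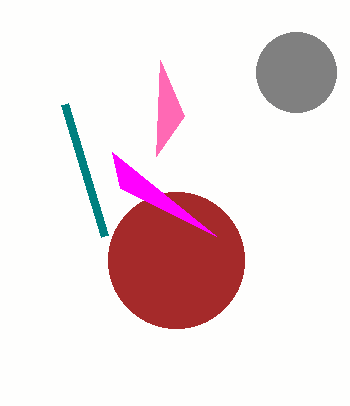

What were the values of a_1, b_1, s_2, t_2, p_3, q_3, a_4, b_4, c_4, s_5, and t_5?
a_1 = 176, b_1 = 260, s_2 = 112, t_2 = 152, p_3 = 160, q_3 = 60, a_4 = 296, b_4 = 72, c_4 = 40, s_5 = 104, t_5 = 236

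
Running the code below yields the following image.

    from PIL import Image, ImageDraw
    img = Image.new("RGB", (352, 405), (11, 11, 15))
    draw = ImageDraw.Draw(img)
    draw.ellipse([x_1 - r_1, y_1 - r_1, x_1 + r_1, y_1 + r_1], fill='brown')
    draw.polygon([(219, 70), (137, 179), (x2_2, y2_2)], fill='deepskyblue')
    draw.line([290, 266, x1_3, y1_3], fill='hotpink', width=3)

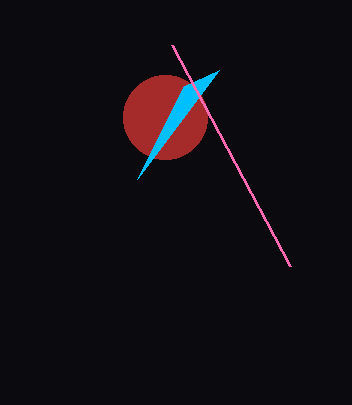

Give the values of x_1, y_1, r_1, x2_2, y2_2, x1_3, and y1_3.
x_1 = 165; y_1 = 117; r_1 = 42; x2_2 = 184; y2_2 = 86; x1_3 = 172; y1_3 = 45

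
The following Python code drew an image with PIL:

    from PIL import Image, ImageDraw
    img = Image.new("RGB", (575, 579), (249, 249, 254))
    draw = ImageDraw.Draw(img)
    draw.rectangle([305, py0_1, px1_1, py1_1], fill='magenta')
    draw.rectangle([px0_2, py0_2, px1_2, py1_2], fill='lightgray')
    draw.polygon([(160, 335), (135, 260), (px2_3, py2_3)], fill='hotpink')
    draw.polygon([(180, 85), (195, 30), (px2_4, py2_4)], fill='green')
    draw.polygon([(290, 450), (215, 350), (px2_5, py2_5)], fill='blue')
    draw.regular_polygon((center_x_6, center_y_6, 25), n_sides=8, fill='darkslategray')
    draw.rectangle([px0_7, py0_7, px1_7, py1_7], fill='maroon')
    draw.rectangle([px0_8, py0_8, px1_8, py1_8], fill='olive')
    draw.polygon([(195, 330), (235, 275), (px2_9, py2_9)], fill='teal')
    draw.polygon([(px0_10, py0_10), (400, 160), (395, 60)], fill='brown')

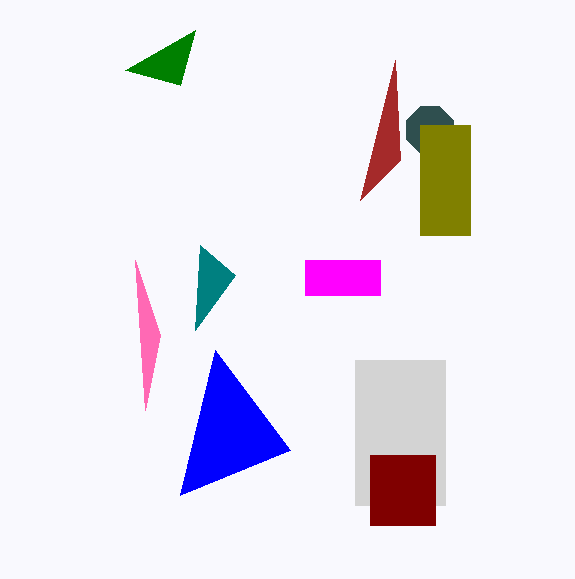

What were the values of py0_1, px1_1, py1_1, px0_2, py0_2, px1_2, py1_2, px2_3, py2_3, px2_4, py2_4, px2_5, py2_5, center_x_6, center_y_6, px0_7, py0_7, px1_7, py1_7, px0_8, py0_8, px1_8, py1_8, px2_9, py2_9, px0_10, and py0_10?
py0_1 = 260; px1_1 = 380; py1_1 = 295; px0_2 = 355; py0_2 = 360; px1_2 = 445; py1_2 = 505; px2_3 = 145; py2_3 = 410; px2_4 = 125; py2_4 = 70; px2_5 = 180; py2_5 = 495; center_x_6 = 430; center_y_6 = 130; px0_7 = 370; py0_7 = 455; px1_7 = 435; py1_7 = 525; px0_8 = 420; py0_8 = 125; px1_8 = 470; py1_8 = 235; px2_9 = 200; py2_9 = 245; px0_10 = 360; py0_10 = 200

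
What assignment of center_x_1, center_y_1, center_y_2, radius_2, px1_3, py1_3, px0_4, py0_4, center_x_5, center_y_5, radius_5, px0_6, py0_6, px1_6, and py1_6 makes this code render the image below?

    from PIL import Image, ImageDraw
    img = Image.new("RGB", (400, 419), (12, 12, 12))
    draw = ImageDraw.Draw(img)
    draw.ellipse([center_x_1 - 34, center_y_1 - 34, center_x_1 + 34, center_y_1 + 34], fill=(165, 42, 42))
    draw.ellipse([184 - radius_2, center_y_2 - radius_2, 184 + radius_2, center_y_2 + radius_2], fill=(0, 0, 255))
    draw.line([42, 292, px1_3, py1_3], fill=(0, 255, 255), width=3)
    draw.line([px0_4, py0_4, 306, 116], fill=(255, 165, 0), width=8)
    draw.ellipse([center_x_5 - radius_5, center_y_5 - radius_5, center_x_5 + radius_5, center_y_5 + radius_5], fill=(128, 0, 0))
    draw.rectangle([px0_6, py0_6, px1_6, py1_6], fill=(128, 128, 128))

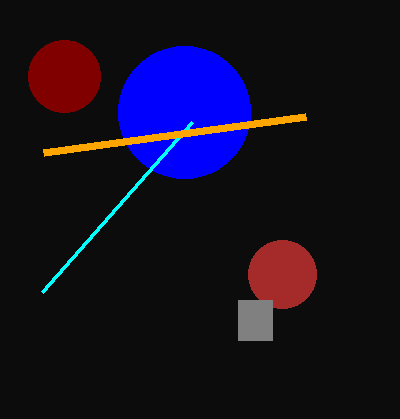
center_x_1 = 282, center_y_1 = 274, center_y_2 = 112, radius_2 = 66, px1_3 = 192, py1_3 = 122, px0_4 = 44, py0_4 = 152, center_x_5 = 64, center_y_5 = 76, radius_5 = 36, px0_6 = 238, py0_6 = 300, px1_6 = 272, py1_6 = 340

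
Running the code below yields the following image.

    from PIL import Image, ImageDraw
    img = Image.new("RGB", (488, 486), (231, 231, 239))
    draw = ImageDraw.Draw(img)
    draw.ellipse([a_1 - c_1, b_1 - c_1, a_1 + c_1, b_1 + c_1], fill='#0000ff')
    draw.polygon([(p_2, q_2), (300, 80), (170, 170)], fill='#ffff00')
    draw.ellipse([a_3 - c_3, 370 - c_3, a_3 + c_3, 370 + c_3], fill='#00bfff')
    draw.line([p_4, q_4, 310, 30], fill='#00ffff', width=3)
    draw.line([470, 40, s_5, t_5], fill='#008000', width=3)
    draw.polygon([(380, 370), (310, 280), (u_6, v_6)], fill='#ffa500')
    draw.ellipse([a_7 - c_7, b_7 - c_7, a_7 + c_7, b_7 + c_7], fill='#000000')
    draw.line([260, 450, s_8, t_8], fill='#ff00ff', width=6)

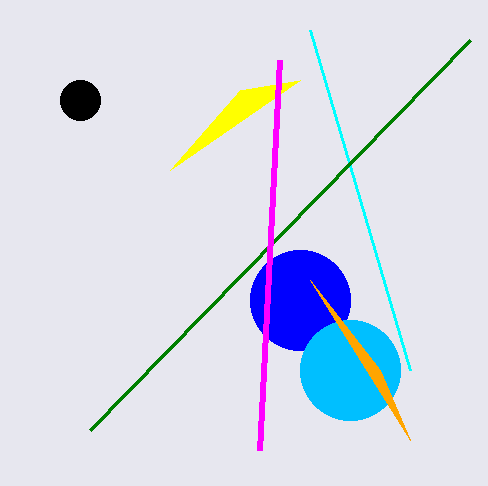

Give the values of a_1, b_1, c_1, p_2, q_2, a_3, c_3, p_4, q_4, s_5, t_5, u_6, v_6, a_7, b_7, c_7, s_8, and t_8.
a_1 = 300, b_1 = 300, c_1 = 50, p_2 = 240, q_2 = 90, a_3 = 350, c_3 = 50, p_4 = 410, q_4 = 370, s_5 = 90, t_5 = 430, u_6 = 410, v_6 = 440, a_7 = 80, b_7 = 100, c_7 = 20, s_8 = 280, t_8 = 60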